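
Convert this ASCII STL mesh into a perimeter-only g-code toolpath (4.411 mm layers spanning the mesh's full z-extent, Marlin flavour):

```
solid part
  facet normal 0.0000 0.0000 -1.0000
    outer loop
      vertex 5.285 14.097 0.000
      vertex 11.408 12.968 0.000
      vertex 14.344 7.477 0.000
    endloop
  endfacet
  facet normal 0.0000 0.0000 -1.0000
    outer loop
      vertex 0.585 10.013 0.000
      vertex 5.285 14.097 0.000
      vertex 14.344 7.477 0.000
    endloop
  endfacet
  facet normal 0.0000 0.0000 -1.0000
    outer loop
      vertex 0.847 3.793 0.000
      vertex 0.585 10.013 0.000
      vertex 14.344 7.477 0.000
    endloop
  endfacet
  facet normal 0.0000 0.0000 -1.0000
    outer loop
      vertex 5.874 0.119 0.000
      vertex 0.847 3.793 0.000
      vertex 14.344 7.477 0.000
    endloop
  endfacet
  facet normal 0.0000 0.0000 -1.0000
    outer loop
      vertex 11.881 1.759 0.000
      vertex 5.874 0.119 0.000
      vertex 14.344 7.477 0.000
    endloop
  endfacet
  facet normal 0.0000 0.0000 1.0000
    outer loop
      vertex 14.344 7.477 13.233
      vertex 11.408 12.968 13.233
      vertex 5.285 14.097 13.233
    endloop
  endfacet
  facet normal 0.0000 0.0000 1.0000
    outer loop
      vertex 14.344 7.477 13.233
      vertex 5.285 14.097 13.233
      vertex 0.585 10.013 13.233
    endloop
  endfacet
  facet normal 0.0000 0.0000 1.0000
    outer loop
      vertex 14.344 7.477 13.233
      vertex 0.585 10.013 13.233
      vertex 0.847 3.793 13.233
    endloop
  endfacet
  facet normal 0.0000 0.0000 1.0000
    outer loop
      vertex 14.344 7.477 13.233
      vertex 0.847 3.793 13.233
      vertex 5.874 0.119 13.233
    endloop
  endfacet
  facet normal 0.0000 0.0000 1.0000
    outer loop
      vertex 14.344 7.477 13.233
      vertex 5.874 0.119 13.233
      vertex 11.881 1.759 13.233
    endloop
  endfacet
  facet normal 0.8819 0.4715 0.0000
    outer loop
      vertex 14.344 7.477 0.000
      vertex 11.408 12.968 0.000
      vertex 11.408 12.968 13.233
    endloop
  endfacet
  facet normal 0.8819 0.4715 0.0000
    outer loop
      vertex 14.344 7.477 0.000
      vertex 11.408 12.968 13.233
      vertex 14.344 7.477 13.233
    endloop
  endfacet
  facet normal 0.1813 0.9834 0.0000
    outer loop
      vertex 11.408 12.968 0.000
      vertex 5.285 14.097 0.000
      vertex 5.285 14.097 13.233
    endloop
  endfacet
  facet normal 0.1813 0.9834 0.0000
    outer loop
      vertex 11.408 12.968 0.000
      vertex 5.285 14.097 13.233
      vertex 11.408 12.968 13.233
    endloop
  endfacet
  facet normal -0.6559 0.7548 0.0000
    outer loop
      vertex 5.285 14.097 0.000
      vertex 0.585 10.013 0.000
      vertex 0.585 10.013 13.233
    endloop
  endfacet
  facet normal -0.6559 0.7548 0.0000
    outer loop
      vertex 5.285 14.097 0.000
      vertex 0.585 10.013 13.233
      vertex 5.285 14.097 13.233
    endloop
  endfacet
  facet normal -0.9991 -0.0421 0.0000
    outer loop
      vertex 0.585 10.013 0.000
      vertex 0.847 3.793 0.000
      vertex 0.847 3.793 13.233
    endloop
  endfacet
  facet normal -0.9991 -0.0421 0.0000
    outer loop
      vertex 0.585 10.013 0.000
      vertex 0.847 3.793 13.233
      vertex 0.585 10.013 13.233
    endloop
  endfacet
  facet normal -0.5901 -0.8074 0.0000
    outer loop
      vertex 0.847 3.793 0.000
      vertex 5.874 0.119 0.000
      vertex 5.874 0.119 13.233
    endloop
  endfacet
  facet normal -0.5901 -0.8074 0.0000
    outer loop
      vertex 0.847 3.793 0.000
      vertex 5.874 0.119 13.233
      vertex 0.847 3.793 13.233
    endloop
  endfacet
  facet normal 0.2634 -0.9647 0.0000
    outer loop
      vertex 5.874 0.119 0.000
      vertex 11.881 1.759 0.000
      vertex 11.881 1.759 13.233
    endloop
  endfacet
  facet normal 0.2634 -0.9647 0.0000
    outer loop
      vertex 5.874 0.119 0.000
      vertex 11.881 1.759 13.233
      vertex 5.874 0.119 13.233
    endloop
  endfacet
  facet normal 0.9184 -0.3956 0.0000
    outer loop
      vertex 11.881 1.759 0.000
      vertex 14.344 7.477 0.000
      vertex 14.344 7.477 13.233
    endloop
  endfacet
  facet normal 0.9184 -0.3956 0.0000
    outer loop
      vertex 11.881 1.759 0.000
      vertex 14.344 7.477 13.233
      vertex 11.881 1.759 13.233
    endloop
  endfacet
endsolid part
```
; perimeter-only toolpath
G21 ; units = mm
G90 ; absolute positioning
G28 ; home
; layer 1
G0 Z4.411
G0 X14.344 Y7.477
G1 X11.408 Y12.968
G1 X5.285 Y14.097
G1 X0.585 Y10.013
G1 X0.847 Y3.793
G1 X5.874 Y0.119
G1 X11.881 Y1.759
G1 X14.344 Y7.477
; layer 2
G0 Z8.822
G0 X14.344 Y7.477
G1 X11.408 Y12.968
G1 X5.285 Y14.097
G1 X0.585 Y10.013
G1 X0.847 Y3.793
G1 X5.874 Y0.119
G1 X11.881 Y1.759
G1 X14.344 Y7.477
; layer 3
G0 Z13.233
G0 X14.344 Y7.477
G1 X11.408 Y12.968
G1 X5.285 Y14.097
G1 X0.585 Y10.013
G1 X0.847 Y3.793
G1 X5.874 Y0.119
G1 X11.881 Y1.759
G1 X14.344 Y7.477
M2 ; end

The solid is a regular 7-sided prism (a cylinder approximated with 7 flat sides), circumscribed radius ≈ 7.17 mm, height ≈ 13.2 mm. Slicing at Δz = 4.411 mm — 3 equal slices spanning the solid's height, so layer i sits at z = i·h/3 — gives 3 non-empty perimeters. Each is a 7-segment closed polygon; G0 lifts to the layer z and rapids to the start vertex, then G1 traces the edges.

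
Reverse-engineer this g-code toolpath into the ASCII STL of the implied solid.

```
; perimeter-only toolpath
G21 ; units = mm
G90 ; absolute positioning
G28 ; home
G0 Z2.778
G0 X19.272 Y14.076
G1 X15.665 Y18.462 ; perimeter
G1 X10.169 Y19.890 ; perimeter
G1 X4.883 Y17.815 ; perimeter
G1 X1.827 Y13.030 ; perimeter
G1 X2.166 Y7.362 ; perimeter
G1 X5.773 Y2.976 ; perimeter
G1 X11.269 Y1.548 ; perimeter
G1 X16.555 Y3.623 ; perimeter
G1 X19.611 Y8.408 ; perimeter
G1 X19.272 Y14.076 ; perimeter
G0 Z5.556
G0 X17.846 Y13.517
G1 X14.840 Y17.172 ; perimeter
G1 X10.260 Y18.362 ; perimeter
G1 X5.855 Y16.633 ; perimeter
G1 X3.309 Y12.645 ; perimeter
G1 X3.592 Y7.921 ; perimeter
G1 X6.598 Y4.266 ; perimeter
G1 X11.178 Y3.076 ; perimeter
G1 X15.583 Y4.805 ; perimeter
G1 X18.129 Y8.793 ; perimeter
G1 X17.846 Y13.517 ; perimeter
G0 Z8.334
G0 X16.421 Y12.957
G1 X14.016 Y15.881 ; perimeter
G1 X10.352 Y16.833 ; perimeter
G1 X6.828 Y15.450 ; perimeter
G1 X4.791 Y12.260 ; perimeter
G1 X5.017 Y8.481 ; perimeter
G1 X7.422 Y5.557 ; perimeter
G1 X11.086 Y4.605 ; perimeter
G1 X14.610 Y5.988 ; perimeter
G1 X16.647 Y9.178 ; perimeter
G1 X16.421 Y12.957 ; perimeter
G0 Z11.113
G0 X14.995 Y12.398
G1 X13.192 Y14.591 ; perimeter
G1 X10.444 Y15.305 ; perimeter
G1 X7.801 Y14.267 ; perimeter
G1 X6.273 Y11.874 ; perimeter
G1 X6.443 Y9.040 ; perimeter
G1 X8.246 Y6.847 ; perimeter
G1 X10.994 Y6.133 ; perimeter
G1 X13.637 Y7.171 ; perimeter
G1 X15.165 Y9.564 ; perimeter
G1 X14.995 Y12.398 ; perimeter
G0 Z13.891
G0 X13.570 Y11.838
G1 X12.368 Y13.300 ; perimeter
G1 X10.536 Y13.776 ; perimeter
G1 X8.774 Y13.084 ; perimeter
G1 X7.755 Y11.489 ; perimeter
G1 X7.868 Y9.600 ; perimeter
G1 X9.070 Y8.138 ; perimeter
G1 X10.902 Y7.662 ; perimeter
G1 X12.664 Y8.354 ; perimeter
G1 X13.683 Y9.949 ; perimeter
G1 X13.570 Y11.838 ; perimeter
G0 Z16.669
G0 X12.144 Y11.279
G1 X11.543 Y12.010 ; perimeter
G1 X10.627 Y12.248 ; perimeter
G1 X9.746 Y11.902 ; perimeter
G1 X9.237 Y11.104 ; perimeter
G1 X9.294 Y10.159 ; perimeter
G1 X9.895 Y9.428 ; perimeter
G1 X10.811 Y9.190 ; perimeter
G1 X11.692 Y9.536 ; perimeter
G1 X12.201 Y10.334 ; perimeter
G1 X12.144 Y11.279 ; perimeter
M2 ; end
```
solid part
  facet normal 0.0000 0.0000 -1.0000
    outer loop
      vertex 10.077 21.419 0.000
      vertex 16.489 19.753 0.000
      vertex 20.697 14.636 0.000
    endloop
  endfacet
  facet normal 0.0000 0.0000 -1.0000
    outer loop
      vertex 3.910 18.998 0.000
      vertex 10.077 21.419 0.000
      vertex 20.697 14.636 0.000
    endloop
  endfacet
  facet normal 0.0000 0.0000 -1.0000
    outer loop
      vertex 0.345 13.415 0.000
      vertex 3.910 18.998 0.000
      vertex 20.697 14.636 0.000
    endloop
  endfacet
  facet normal 0.0000 0.0000 -1.0000
    outer loop
      vertex 0.741 6.802 0.000
      vertex 0.345 13.415 0.000
      vertex 20.697 14.636 0.000
    endloop
  endfacet
  facet normal 0.0000 0.0000 -1.0000
    outer loop
      vertex 4.949 1.685 0.000
      vertex 0.741 6.802 0.000
      vertex 20.697 14.636 0.000
    endloop
  endfacet
  facet normal 0.0000 0.0000 -1.0000
    outer loop
      vertex 11.361 0.019 0.000
      vertex 4.949 1.685 0.000
      vertex 20.697 14.636 0.000
    endloop
  endfacet
  facet normal 0.0000 0.0000 -1.0000
    outer loop
      vertex 17.528 2.440 0.000
      vertex 11.361 0.019 0.000
      vertex 20.697 14.636 0.000
    endloop
  endfacet
  facet normal 0.0000 0.0000 -1.0000
    outer loop
      vertex 21.093 8.023 0.000
      vertex 17.528 2.440 0.000
      vertex 20.697 14.636 0.000
    endloop
  endfacet
  facet normal 0.6841 0.5626 0.4643
    outer loop
      vertex 20.697 14.636 0.000
      vertex 16.489 19.753 0.000
      vertex 10.719 10.719 19.447
    endloop
  endfacet
  facet normal 0.2227 0.8572 0.4643
    outer loop
      vertex 16.489 19.753 0.000
      vertex 10.077 21.419 0.000
      vertex 10.719 10.719 19.447
    endloop
  endfacet
  facet normal -0.3236 0.8244 0.4643
    outer loop
      vertex 10.077 21.419 0.000
      vertex 3.910 18.998 0.000
      vertex 10.719 10.719 19.447
    endloop
  endfacet
  facet normal -0.7465 0.4767 0.4643
    outer loop
      vertex 3.910 18.998 0.000
      vertex 0.345 13.415 0.000
      vertex 10.719 10.719 19.447
    endloop
  endfacet
  facet normal -0.8841 -0.0529 0.4643
    outer loop
      vertex 0.345 13.415 0.000
      vertex 0.741 6.802 0.000
      vertex 10.719 10.719 19.447
    endloop
  endfacet
  facet normal -0.6841 -0.5626 0.4643
    outer loop
      vertex 0.741 6.802 0.000
      vertex 4.949 1.685 0.000
      vertex 10.719 10.719 19.447
    endloop
  endfacet
  facet normal -0.2227 -0.8572 0.4643
    outer loop
      vertex 4.949 1.685 0.000
      vertex 11.361 0.019 0.000
      vertex 10.719 10.719 19.447
    endloop
  endfacet
  facet normal 0.3236 -0.8244 0.4643
    outer loop
      vertex 11.361 0.019 0.000
      vertex 17.528 2.440 0.000
      vertex 10.719 10.719 19.447
    endloop
  endfacet
  facet normal 0.7465 -0.4767 0.4643
    outer loop
      vertex 17.528 2.440 0.000
      vertex 21.093 8.023 0.000
      vertex 10.719 10.719 19.447
    endloop
  endfacet
  facet normal 0.8841 0.0529 0.4643
    outer loop
      vertex 21.093 8.023 0.000
      vertex 20.697 14.636 0.000
      vertex 10.719 10.719 19.447
    endloop
  endfacet
endsolid part

The G0 Z moves step by Δz≈2.778 mm. The G1 loops shrink linearly with z, so the solid tapers from its base footprint up to z≈19.4. Closing with a flat bottom cap and the tapered top and triangulating gives 18 facets — a regular 10-sided pyramid, base circumscribed radius ≈ 10.7 mm, apex at z ≈ 19.4 mm.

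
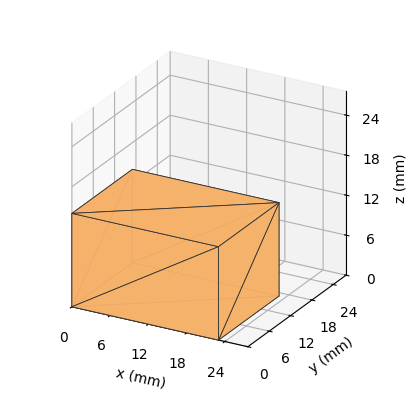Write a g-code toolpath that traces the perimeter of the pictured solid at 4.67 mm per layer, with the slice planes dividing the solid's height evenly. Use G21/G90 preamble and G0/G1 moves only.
Reading the render: the shape is a rectangular box, roughly 23 × 17 mm footprint and 14 mm tall (dimensions read to the nearest mm from the axis ticks). For the g-code, the solid's height is divided into equal slices at the stated Δz and each level perimeter traced with G1 moves after a G0 lift.

; perimeter-only toolpath
G21 ; units = mm
G90 ; absolute positioning
G28 ; home
; layer 1
G0 Z4.67
G0 X0.00 Y0.00
G1 X23.00 Y0.00
G1 X23.00 Y17.00
G1 X0.00 Y17.00
G1 X0.00 Y0.00
; layer 2
G0 Z9.33
G0 X0.00 Y0.00
G1 X23.00 Y0.00
G1 X23.00 Y17.00
G1 X0.00 Y17.00
G1 X0.00 Y0.00
; layer 3
G0 Z14.00
G0 X0.00 Y0.00
G1 X23.00 Y0.00
G1 X23.00 Y17.00
G1 X0.00 Y17.00
G1 X0.00 Y0.00
M2 ; end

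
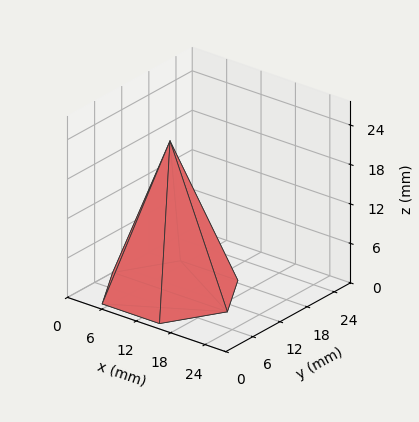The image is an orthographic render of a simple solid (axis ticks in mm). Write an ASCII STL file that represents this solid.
Reading the render: the shape is a regular 6-sided pyramid, base circumscribed radius ≈ 10 mm, apex at z ≈ 23 mm (dimensions read to the nearest mm from the axis ticks). For the STL, each face is triangulated and given an outward normal.

solid part
  facet normal 0.0000 0.0000 -1.0000
    outer loop
      vertex 5.000 18.660 0.000
      vertex 15.000 18.660 0.000
      vertex 20.000 10.000 0.000
    endloop
  endfacet
  facet normal 0.0000 0.0000 -1.0000
    outer loop
      vertex 0.000 10.000 0.000
      vertex 5.000 18.660 0.000
      vertex 20.000 10.000 0.000
    endloop
  endfacet
  facet normal 0.0000 0.0000 -1.0000
    outer loop
      vertex 5.000 1.340 0.000
      vertex 0.000 10.000 0.000
      vertex 20.000 10.000 0.000
    endloop
  endfacet
  facet normal 0.0000 0.0000 -1.0000
    outer loop
      vertex 15.000 1.340 0.000
      vertex 5.000 1.340 0.000
      vertex 20.000 10.000 0.000
    endloop
  endfacet
  facet normal 0.8105 0.4679 0.3524
    outer loop
      vertex 20.000 10.000 0.000
      vertex 15.000 18.660 0.000
      vertex 10.000 10.000 23.000
    endloop
  endfacet
  facet normal 0.0000 0.9359 0.3524
    outer loop
      vertex 15.000 18.660 0.000
      vertex 5.000 18.660 0.000
      vertex 10.000 10.000 23.000
    endloop
  endfacet
  facet normal -0.8105 0.4679 0.3524
    outer loop
      vertex 5.000 18.660 0.000
      vertex 0.000 10.000 0.000
      vertex 10.000 10.000 23.000
    endloop
  endfacet
  facet normal -0.8105 -0.4679 0.3524
    outer loop
      vertex 0.000 10.000 0.000
      vertex 5.000 1.340 0.000
      vertex 10.000 10.000 23.000
    endloop
  endfacet
  facet normal 0.0000 -0.9359 0.3524
    outer loop
      vertex 5.000 1.340 0.000
      vertex 15.000 1.340 0.000
      vertex 10.000 10.000 23.000
    endloop
  endfacet
  facet normal 0.8105 -0.4679 0.3524
    outer loop
      vertex 15.000 1.340 0.000
      vertex 20.000 10.000 0.000
      vertex 10.000 10.000 23.000
    endloop
  endfacet
endsolid part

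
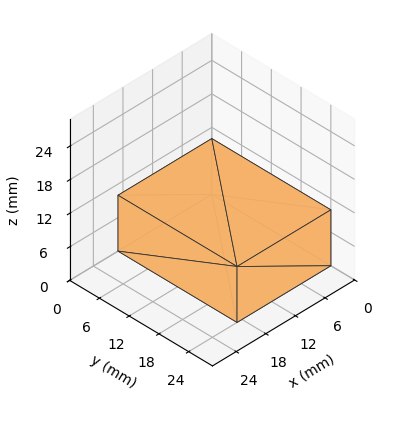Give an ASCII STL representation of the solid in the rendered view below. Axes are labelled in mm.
Reading the render: the shape is a rectangular box, roughly 19 × 24 mm footprint and 10 mm tall (dimensions read to the nearest mm from the axis ticks). For the STL, each face is triangulated and given an outward normal.

solid part
  facet normal 0.0000 0.0000 -1.0000
    outer loop
      vertex 19.0 24.0 0.0
      vertex 19.0 0.0 0.0
      vertex 0.0 0.0 0.0
    endloop
  endfacet
  facet normal 0.0000 0.0000 -1.0000
    outer loop
      vertex 0.0 24.0 0.0
      vertex 19.0 24.0 0.0
      vertex 0.0 0.0 0.0
    endloop
  endfacet
  facet normal 0.0000 0.0000 1.0000
    outer loop
      vertex 0.0 0.0 10.0
      vertex 19.0 0.0 10.0
      vertex 19.0 24.0 10.0
    endloop
  endfacet
  facet normal 0.0000 0.0000 1.0000
    outer loop
      vertex 0.0 0.0 10.0
      vertex 19.0 24.0 10.0
      vertex 0.0 24.0 10.0
    endloop
  endfacet
  facet normal 0.0000 -1.0000 0.0000
    outer loop
      vertex 0.0 0.0 0.0
      vertex 19.0 0.0 0.0
      vertex 19.0 0.0 10.0
    endloop
  endfacet
  facet normal 0.0000 -1.0000 0.0000
    outer loop
      vertex 0.0 0.0 0.0
      vertex 19.0 0.0 10.0
      vertex 0.0 0.0 10.0
    endloop
  endfacet
  facet normal 0.0000 1.0000 0.0000
    outer loop
      vertex 19.0 24.0 10.0
      vertex 19.0 24.0 0.0
      vertex 0.0 24.0 0.0
    endloop
  endfacet
  facet normal 0.0000 1.0000 0.0000
    outer loop
      vertex 0.0 24.0 10.0
      vertex 19.0 24.0 10.0
      vertex 0.0 24.0 0.0
    endloop
  endfacet
  facet normal -1.0000 0.0000 0.0000
    outer loop
      vertex 0.0 24.0 10.0
      vertex 0.0 24.0 0.0
      vertex 0.0 0.0 0.0
    endloop
  endfacet
  facet normal -1.0000 0.0000 0.0000
    outer loop
      vertex 0.0 0.0 10.0
      vertex 0.0 24.0 10.0
      vertex 0.0 0.0 0.0
    endloop
  endfacet
  facet normal 1.0000 0.0000 0.0000
    outer loop
      vertex 19.0 0.0 0.0
      vertex 19.0 24.0 0.0
      vertex 19.0 24.0 10.0
    endloop
  endfacet
  facet normal 1.0000 0.0000 0.0000
    outer loop
      vertex 19.0 0.0 0.0
      vertex 19.0 24.0 10.0
      vertex 19.0 0.0 10.0
    endloop
  endfacet
endsolid part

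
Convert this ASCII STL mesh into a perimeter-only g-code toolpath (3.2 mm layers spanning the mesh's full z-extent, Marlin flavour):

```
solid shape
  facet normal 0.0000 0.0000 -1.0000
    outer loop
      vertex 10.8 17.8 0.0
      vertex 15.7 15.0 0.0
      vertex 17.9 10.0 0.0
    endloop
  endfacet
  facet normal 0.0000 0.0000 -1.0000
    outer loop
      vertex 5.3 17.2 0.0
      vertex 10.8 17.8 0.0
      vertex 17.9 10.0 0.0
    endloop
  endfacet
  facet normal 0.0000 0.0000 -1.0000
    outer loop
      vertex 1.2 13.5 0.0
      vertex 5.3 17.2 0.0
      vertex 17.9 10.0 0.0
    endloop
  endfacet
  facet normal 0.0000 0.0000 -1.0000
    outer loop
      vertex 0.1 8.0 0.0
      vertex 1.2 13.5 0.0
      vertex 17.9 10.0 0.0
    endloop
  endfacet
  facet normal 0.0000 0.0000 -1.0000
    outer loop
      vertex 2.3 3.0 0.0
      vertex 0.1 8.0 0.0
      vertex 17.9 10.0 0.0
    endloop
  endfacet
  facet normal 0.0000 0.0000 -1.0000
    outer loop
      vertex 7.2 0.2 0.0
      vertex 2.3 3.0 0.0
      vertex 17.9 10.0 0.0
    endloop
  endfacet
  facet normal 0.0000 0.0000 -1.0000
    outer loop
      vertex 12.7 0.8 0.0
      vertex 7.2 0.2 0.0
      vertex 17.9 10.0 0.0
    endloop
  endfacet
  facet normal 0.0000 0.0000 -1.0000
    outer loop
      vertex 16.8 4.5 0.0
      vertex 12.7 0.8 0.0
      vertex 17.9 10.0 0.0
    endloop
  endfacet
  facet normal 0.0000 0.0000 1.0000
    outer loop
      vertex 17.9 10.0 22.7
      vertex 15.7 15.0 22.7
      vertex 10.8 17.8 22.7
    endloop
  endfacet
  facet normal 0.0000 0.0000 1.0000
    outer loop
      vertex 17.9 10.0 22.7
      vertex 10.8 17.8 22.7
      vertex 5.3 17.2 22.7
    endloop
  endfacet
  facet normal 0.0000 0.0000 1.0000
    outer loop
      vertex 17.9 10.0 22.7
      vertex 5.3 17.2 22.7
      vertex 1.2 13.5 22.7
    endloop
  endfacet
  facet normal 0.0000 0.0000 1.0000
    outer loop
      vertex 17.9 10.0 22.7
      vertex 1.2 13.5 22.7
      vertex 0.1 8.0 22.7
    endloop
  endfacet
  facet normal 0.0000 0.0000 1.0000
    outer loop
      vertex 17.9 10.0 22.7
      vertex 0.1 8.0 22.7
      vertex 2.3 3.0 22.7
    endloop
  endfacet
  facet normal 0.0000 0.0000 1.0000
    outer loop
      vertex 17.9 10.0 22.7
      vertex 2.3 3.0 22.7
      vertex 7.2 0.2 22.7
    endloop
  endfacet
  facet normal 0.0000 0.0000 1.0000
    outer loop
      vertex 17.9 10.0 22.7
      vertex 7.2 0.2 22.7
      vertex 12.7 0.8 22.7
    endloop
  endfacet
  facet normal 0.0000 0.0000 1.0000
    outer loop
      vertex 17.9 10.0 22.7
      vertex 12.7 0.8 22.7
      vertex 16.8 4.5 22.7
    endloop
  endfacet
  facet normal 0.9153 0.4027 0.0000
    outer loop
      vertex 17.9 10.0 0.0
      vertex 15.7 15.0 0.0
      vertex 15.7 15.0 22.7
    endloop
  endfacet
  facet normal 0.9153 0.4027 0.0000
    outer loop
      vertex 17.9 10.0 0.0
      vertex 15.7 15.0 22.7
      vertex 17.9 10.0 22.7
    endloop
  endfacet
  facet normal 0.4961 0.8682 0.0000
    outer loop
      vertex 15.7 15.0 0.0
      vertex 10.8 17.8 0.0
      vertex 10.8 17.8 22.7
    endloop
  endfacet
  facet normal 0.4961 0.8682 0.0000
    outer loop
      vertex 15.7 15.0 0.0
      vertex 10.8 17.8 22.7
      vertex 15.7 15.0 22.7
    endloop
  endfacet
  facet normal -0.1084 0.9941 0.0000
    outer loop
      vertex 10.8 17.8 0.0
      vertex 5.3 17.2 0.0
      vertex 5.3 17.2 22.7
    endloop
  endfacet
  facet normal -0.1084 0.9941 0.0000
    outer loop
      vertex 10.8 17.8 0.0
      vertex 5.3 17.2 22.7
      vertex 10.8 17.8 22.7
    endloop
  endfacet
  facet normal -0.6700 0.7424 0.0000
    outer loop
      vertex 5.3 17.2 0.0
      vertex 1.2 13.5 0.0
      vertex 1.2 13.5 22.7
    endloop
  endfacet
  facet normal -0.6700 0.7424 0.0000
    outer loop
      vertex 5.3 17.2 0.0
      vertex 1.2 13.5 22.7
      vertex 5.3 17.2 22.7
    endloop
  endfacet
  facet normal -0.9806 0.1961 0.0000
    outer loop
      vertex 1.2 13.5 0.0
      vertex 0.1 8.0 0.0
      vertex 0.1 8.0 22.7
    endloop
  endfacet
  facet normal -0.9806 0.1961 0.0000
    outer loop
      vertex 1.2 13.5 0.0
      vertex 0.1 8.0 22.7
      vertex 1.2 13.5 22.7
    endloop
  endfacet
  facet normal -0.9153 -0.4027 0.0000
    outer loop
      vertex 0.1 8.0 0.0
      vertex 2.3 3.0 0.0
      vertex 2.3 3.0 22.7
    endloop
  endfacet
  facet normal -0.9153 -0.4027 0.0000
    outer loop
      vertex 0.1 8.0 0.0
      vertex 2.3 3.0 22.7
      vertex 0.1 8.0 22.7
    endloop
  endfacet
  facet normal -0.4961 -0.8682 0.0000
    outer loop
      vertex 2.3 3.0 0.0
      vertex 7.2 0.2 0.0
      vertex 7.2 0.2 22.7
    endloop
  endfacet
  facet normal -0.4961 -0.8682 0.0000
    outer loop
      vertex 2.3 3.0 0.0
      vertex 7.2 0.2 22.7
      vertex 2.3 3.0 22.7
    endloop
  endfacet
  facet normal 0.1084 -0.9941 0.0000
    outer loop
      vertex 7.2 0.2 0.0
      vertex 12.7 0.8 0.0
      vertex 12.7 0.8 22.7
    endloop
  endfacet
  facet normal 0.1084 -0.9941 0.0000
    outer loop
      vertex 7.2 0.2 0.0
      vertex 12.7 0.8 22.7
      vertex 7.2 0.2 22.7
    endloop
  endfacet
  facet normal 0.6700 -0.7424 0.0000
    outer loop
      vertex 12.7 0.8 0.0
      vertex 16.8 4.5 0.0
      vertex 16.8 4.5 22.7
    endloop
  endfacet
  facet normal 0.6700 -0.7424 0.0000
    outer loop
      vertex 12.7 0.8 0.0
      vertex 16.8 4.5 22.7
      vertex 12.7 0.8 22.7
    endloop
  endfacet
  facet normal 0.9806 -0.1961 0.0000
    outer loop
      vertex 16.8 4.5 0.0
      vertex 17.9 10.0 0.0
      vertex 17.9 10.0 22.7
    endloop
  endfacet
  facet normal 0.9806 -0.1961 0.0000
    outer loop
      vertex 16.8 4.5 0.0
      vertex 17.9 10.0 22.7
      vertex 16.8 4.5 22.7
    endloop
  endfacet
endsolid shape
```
; perimeter-only toolpath
G21 ; units = mm
G90 ; absolute positioning
G28 ; home
; layer 1
G0 Z3.2
G0 X17.9 Y10.0
G1 X15.7 Y15.0
G1 X10.8 Y17.8
G1 X5.3 Y17.2
G1 X1.2 Y13.5
G1 X0.1 Y8.0
G1 X2.3 Y3.0
G1 X7.2 Y0.2
G1 X12.7 Y0.8
G1 X16.8 Y4.5
G1 X17.9 Y10.0
; layer 2
G0 Z6.5
G0 X17.9 Y10.0
G1 X15.7 Y15.0
G1 X10.8 Y17.8
G1 X5.3 Y17.2
G1 X1.2 Y13.5
G1 X0.1 Y8.0
G1 X2.3 Y3.0
G1 X7.2 Y0.2
G1 X12.7 Y0.8
G1 X16.8 Y4.5
G1 X17.9 Y10.0
; layer 3
G0 Z9.7
G0 X17.9 Y10.0
G1 X15.7 Y15.0
G1 X10.8 Y17.8
G1 X5.3 Y17.2
G1 X1.2 Y13.5
G1 X0.1 Y8.0
G1 X2.3 Y3.0
G1 X7.2 Y0.2
G1 X12.7 Y0.8
G1 X16.8 Y4.5
G1 X17.9 Y10.0
; layer 4
G0 Z13.0
G0 X17.9 Y10.0
G1 X15.7 Y15.0
G1 X10.8 Y17.8
G1 X5.3 Y17.2
G1 X1.2 Y13.5
G1 X0.1 Y8.0
G1 X2.3 Y3.0
G1 X7.2 Y0.2
G1 X12.7 Y0.8
G1 X16.8 Y4.5
G1 X17.9 Y10.0
; layer 5
G0 Z16.2
G0 X17.9 Y10.0
G1 X15.7 Y15.0
G1 X10.8 Y17.8
G1 X5.3 Y17.2
G1 X1.2 Y13.5
G1 X0.1 Y8.0
G1 X2.3 Y3.0
G1 X7.2 Y0.2
G1 X12.7 Y0.8
G1 X16.8 Y4.5
G1 X17.9 Y10.0
; layer 6
G0 Z19.5
G0 X17.9 Y10.0
G1 X15.7 Y15.0
G1 X10.8 Y17.8
G1 X5.3 Y17.2
G1 X1.2 Y13.5
G1 X0.1 Y8.0
G1 X2.3 Y3.0
G1 X7.2 Y0.2
G1 X12.7 Y0.8
G1 X16.8 Y4.5
G1 X17.9 Y10.0
; layer 7
G0 Z22.7
G0 X17.9 Y10.0
G1 X15.7 Y15.0
G1 X10.8 Y17.8
G1 X5.3 Y17.2
G1 X1.2 Y13.5
G1 X0.1 Y8.0
G1 X2.3 Y3.0
G1 X7.2 Y0.2
G1 X12.7 Y0.8
G1 X16.8 Y4.5
G1 X17.9 Y10.0
M2 ; end

The solid is a regular 10-sided prism (a cylinder approximated with 10 flat sides), circumscribed radius ≈ 9 mm, height ≈ 22.7 mm. Slicing at Δz = 3.2 mm — 7 equal slices spanning the solid's height, so layer i sits at z = i·h/7 — gives 7 non-empty perimeters. Each is a 10-segment closed polygon; G0 lifts to the layer z and rapids to the start vertex, then G1 traces the edges.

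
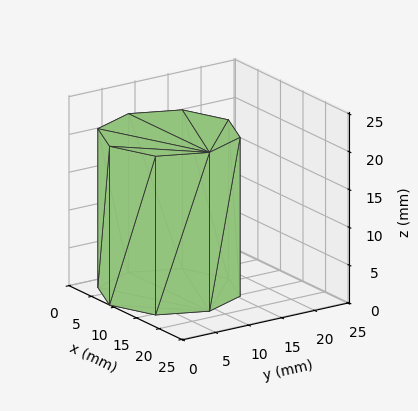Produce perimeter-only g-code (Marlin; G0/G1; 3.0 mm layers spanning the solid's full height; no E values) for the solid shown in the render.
Reading the render: the shape is a regular 8-sided prism (a cylinder approximated with 8 flat sides), circumscribed radius ≈ 9 mm, height ≈ 21 mm (dimensions read to the nearest mm from the axis ticks). For the g-code, the solid's height is divided into equal slices at the stated Δz and each level perimeter traced with G1 moves after a G0 lift.

; perimeter-only toolpath
G21 ; units = mm
G90 ; absolute positioning
G28 ; home
; layer 1
G0 Z3.0
G0 X18.0 Y9.0
G1 X15.4 Y15.4
G1 X9.0 Y18.0
G1 X2.6 Y15.4
G1 X0.0 Y9.0
G1 X2.6 Y2.6
G1 X9.0 Y0.0
G1 X15.4 Y2.6
G1 X18.0 Y9.0
; layer 2
G0 Z6.0
G0 X18.0 Y9.0
G1 X15.4 Y15.4
G1 X9.0 Y18.0
G1 X2.6 Y15.4
G1 X0.0 Y9.0
G1 X2.6 Y2.6
G1 X9.0 Y0.0
G1 X15.4 Y2.6
G1 X18.0 Y9.0
; layer 3
G0 Z9.0
G0 X18.0 Y9.0
G1 X15.4 Y15.4
G1 X9.0 Y18.0
G1 X2.6 Y15.4
G1 X0.0 Y9.0
G1 X2.6 Y2.6
G1 X9.0 Y0.0
G1 X15.4 Y2.6
G1 X18.0 Y9.0
; layer 4
G0 Z12.0
G0 X18.0 Y9.0
G1 X15.4 Y15.4
G1 X9.0 Y18.0
G1 X2.6 Y15.4
G1 X0.0 Y9.0
G1 X2.6 Y2.6
G1 X9.0 Y0.0
G1 X15.4 Y2.6
G1 X18.0 Y9.0
; layer 5
G0 Z15.0
G0 X18.0 Y9.0
G1 X15.4 Y15.4
G1 X9.0 Y18.0
G1 X2.6 Y15.4
G1 X0.0 Y9.0
G1 X2.6 Y2.6
G1 X9.0 Y0.0
G1 X15.4 Y2.6
G1 X18.0 Y9.0
; layer 6
G0 Z18.0
G0 X18.0 Y9.0
G1 X15.4 Y15.4
G1 X9.0 Y18.0
G1 X2.6 Y15.4
G1 X0.0 Y9.0
G1 X2.6 Y2.6
G1 X9.0 Y0.0
G1 X15.4 Y2.6
G1 X18.0 Y9.0
; layer 7
G0 Z21.0
G0 X18.0 Y9.0
G1 X15.4 Y15.4
G1 X9.0 Y18.0
G1 X2.6 Y15.4
G1 X0.0 Y9.0
G1 X2.6 Y2.6
G1 X9.0 Y0.0
G1 X15.4 Y2.6
G1 X18.0 Y9.0
M2 ; end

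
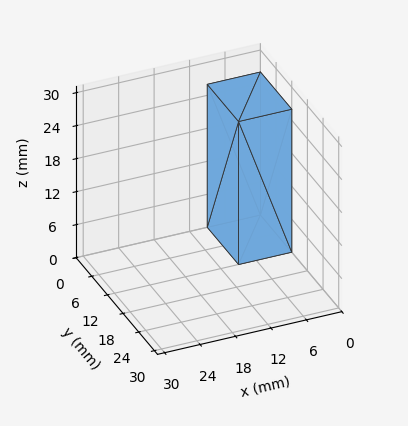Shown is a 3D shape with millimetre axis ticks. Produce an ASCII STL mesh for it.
Reading the render: the shape is a rectangular box, roughly 9 × 12 mm footprint and 26 mm tall (dimensions read to the nearest mm from the axis ticks). For the STL, each face is triangulated and given an outward normal.

solid part
  facet normal 0.0000 0.0000 -1.0000
    outer loop
      vertex 9.000 12.000 0.000
      vertex 9.000 0.000 0.000
      vertex 0.000 0.000 0.000
    endloop
  endfacet
  facet normal 0.0000 0.0000 -1.0000
    outer loop
      vertex 0.000 12.000 0.000
      vertex 9.000 12.000 0.000
      vertex 0.000 0.000 0.000
    endloop
  endfacet
  facet normal 0.0000 0.0000 1.0000
    outer loop
      vertex 0.000 0.000 26.000
      vertex 9.000 0.000 26.000
      vertex 9.000 12.000 26.000
    endloop
  endfacet
  facet normal 0.0000 0.0000 1.0000
    outer loop
      vertex 0.000 0.000 26.000
      vertex 9.000 12.000 26.000
      vertex 0.000 12.000 26.000
    endloop
  endfacet
  facet normal 0.0000 -1.0000 0.0000
    outer loop
      vertex 0.000 0.000 0.000
      vertex 9.000 0.000 0.000
      vertex 9.000 0.000 26.000
    endloop
  endfacet
  facet normal 0.0000 -1.0000 0.0000
    outer loop
      vertex 0.000 0.000 0.000
      vertex 9.000 0.000 26.000
      vertex 0.000 0.000 26.000
    endloop
  endfacet
  facet normal 0.0000 1.0000 0.0000
    outer loop
      vertex 9.000 12.000 26.000
      vertex 9.000 12.000 0.000
      vertex 0.000 12.000 0.000
    endloop
  endfacet
  facet normal 0.0000 1.0000 0.0000
    outer loop
      vertex 0.000 12.000 26.000
      vertex 9.000 12.000 26.000
      vertex 0.000 12.000 0.000
    endloop
  endfacet
  facet normal -1.0000 0.0000 0.0000
    outer loop
      vertex 0.000 12.000 26.000
      vertex 0.000 12.000 0.000
      vertex 0.000 0.000 0.000
    endloop
  endfacet
  facet normal -1.0000 0.0000 0.0000
    outer loop
      vertex 0.000 0.000 26.000
      vertex 0.000 12.000 26.000
      vertex 0.000 0.000 0.000
    endloop
  endfacet
  facet normal 1.0000 0.0000 0.0000
    outer loop
      vertex 9.000 0.000 0.000
      vertex 9.000 12.000 0.000
      vertex 9.000 12.000 26.000
    endloop
  endfacet
  facet normal 1.0000 0.0000 0.0000
    outer loop
      vertex 9.000 0.000 0.000
      vertex 9.000 12.000 26.000
      vertex 9.000 0.000 26.000
    endloop
  endfacet
endsolid part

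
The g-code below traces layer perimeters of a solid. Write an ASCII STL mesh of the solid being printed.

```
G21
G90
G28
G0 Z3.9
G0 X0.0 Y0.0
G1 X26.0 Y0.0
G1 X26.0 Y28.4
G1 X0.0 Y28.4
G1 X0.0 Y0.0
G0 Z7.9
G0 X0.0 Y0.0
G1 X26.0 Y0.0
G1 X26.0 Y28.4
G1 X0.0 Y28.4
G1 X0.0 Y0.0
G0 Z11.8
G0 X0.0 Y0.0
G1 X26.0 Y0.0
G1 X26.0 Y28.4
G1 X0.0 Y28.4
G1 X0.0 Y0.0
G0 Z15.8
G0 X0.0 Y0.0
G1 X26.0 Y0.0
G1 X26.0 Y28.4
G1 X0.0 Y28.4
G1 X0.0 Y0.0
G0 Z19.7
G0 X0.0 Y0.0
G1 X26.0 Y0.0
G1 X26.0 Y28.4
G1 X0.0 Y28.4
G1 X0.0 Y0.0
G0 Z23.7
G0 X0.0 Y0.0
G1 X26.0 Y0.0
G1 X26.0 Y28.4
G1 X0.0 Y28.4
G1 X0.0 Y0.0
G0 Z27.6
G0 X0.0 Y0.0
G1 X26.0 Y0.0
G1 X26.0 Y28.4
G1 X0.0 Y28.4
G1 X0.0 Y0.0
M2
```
solid part
  facet normal 0.0000 0.0000 -1.0000
    outer loop
      vertex 26.0 28.4 0.0
      vertex 26.0 0.0 0.0
      vertex 0.0 0.0 0.0
    endloop
  endfacet
  facet normal 0.0000 0.0000 -1.0000
    outer loop
      vertex 0.0 28.4 0.0
      vertex 26.0 28.4 0.0
      vertex 0.0 0.0 0.0
    endloop
  endfacet
  facet normal 0.0000 0.0000 1.0000
    outer loop
      vertex 0.0 0.0 27.6
      vertex 26.0 0.0 27.6
      vertex 26.0 28.4 27.6
    endloop
  endfacet
  facet normal 0.0000 0.0000 1.0000
    outer loop
      vertex 0.0 0.0 27.6
      vertex 26.0 28.4 27.6
      vertex 0.0 28.4 27.6
    endloop
  endfacet
  facet normal 0.0000 -1.0000 0.0000
    outer loop
      vertex 0.0 0.0 0.0
      vertex 26.0 0.0 0.0
      vertex 26.0 0.0 27.6
    endloop
  endfacet
  facet normal 0.0000 -1.0000 0.0000
    outer loop
      vertex 0.0 0.0 0.0
      vertex 26.0 0.0 27.6
      vertex 0.0 0.0 27.6
    endloop
  endfacet
  facet normal 0.0000 1.0000 0.0000
    outer loop
      vertex 26.0 28.4 27.6
      vertex 26.0 28.4 0.0
      vertex 0.0 28.4 0.0
    endloop
  endfacet
  facet normal 0.0000 1.0000 0.0000
    outer loop
      vertex 0.0 28.4 27.6
      vertex 26.0 28.4 27.6
      vertex 0.0 28.4 0.0
    endloop
  endfacet
  facet normal -1.0000 0.0000 0.0000
    outer loop
      vertex 0.0 28.4 27.6
      vertex 0.0 28.4 0.0
      vertex 0.0 0.0 0.0
    endloop
  endfacet
  facet normal -1.0000 0.0000 0.0000
    outer loop
      vertex 0.0 0.0 27.6
      vertex 0.0 28.4 27.6
      vertex 0.0 0.0 0.0
    endloop
  endfacet
  facet normal 1.0000 0.0000 0.0000
    outer loop
      vertex 26.0 0.0 0.0
      vertex 26.0 28.4 0.0
      vertex 26.0 28.4 27.6
    endloop
  endfacet
  facet normal 1.0000 0.0000 0.0000
    outer loop
      vertex 26.0 0.0 0.0
      vertex 26.0 28.4 27.6
      vertex 26.0 0.0 27.6
    endloop
  endfacet
endsolid part

The G0 Z moves step by Δz≈3.9 mm. Every layer's G1 loop is the same polygon, so the solid is a straight extrusion of it from z=0 to z≈27.6. Closing with flat bottom and top caps and triangulating gives 12 facets — a rectangular box, roughly 26 × 28.4 mm footprint and 27.6 mm tall.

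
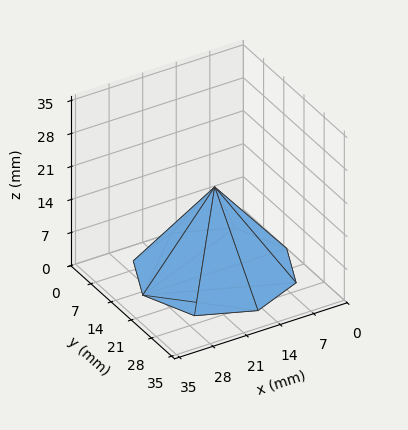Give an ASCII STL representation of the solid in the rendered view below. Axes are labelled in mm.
Reading the render: the shape is a regular 8-sided pyramid, base circumscribed radius ≈ 15 mm, apex at z ≈ 18 mm (dimensions read to the nearest mm from the axis ticks). For the STL, each face is triangulated and given an outward normal.

solid part
  facet normal 0.0000 0.0000 -1.0000
    outer loop
      vertex 15.0 30.0 0.0
      vertex 25.6 25.6 0.0
      vertex 30.0 15.0 0.0
    endloop
  endfacet
  facet normal 0.0000 0.0000 -1.0000
    outer loop
      vertex 4.4 25.6 0.0
      vertex 15.0 30.0 0.0
      vertex 30.0 15.0 0.0
    endloop
  endfacet
  facet normal 0.0000 0.0000 -1.0000
    outer loop
      vertex 0.0 15.0 0.0
      vertex 4.4 25.6 0.0
      vertex 30.0 15.0 0.0
    endloop
  endfacet
  facet normal 0.0000 0.0000 -1.0000
    outer loop
      vertex 4.4 4.4 0.0
      vertex 0.0 15.0 0.0
      vertex 30.0 15.0 0.0
    endloop
  endfacet
  facet normal 0.0000 0.0000 -1.0000
    outer loop
      vertex 15.0 0.0 0.0
      vertex 4.4 4.4 0.0
      vertex 30.0 15.0 0.0
    endloop
  endfacet
  facet normal 0.0000 0.0000 -1.0000
    outer loop
      vertex 25.6 4.4 0.0
      vertex 15.0 0.0 0.0
      vertex 30.0 15.0 0.0
    endloop
  endfacet
  facet normal 0.7319 0.3038 0.6099
    outer loop
      vertex 30.0 15.0 0.0
      vertex 25.6 25.6 0.0
      vertex 15.0 15.0 18.0
    endloop
  endfacet
  facet normal 0.3038 0.7319 0.6099
    outer loop
      vertex 25.6 25.6 0.0
      vertex 15.0 30.0 0.0
      vertex 15.0 15.0 18.0
    endloop
  endfacet
  facet normal -0.3038 0.7319 0.6099
    outer loop
      vertex 15.0 30.0 0.0
      vertex 4.4 25.6 0.0
      vertex 15.0 15.0 18.0
    endloop
  endfacet
  facet normal -0.7319 0.3038 0.6099
    outer loop
      vertex 4.4 25.6 0.0
      vertex 0.0 15.0 0.0
      vertex 15.0 15.0 18.0
    endloop
  endfacet
  facet normal -0.7319 -0.3038 0.6099
    outer loop
      vertex 0.0 15.0 0.0
      vertex 4.4 4.4 0.0
      vertex 15.0 15.0 18.0
    endloop
  endfacet
  facet normal -0.3038 -0.7319 0.6099
    outer loop
      vertex 4.4 4.4 0.0
      vertex 15.0 0.0 0.0
      vertex 15.0 15.0 18.0
    endloop
  endfacet
  facet normal 0.3038 -0.7319 0.6099
    outer loop
      vertex 15.0 0.0 0.0
      vertex 25.6 4.4 0.0
      vertex 15.0 15.0 18.0
    endloop
  endfacet
  facet normal 0.7319 -0.3038 0.6099
    outer loop
      vertex 25.6 4.4 0.0
      vertex 30.0 15.0 0.0
      vertex 15.0 15.0 18.0
    endloop
  endfacet
endsolid part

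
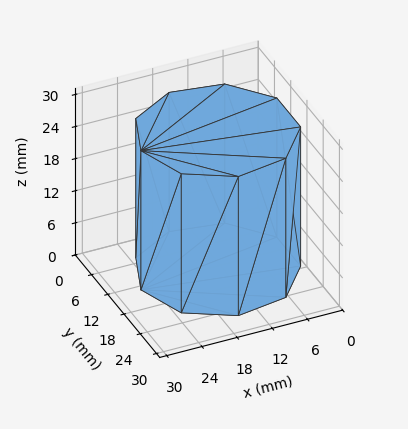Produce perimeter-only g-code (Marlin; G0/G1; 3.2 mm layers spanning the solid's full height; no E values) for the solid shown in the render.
Reading the render: the shape is a regular 9-sided prism (a cylinder approximated with 9 flat sides), circumscribed radius ≈ 13 mm, height ≈ 26 mm (dimensions read to the nearest mm from the axis ticks). For the g-code, the solid's height is divided into equal slices at the stated Δz and each level perimeter traced with G1 moves after a G0 lift.

; perimeter-only toolpath
G21 ; units = mm
G90 ; absolute positioning
G28 ; home
; layer 1
G0 Z3.2
G0 X26.0 Y13.0
G1 X23.0 Y21.4
G1 X15.3 Y25.8
G1 X6.5 Y24.3
G1 X0.8 Y17.4
G1 X0.8 Y8.6
G1 X6.5 Y1.7
G1 X15.3 Y0.2
G1 X23.0 Y4.6
G1 X26.0 Y13.0
; layer 2
G0 Z6.5
G0 X26.0 Y13.0
G1 X23.0 Y21.4
G1 X15.3 Y25.8
G1 X6.5 Y24.3
G1 X0.8 Y17.4
G1 X0.8 Y8.6
G1 X6.5 Y1.7
G1 X15.3 Y0.2
G1 X23.0 Y4.6
G1 X26.0 Y13.0
; layer 3
G0 Z9.8
G0 X26.0 Y13.0
G1 X23.0 Y21.4
G1 X15.3 Y25.8
G1 X6.5 Y24.3
G1 X0.8 Y17.4
G1 X0.8 Y8.6
G1 X6.5 Y1.7
G1 X15.3 Y0.2
G1 X23.0 Y4.6
G1 X26.0 Y13.0
; layer 4
G0 Z13.0
G0 X26.0 Y13.0
G1 X23.0 Y21.4
G1 X15.3 Y25.8
G1 X6.5 Y24.3
G1 X0.8 Y17.4
G1 X0.8 Y8.6
G1 X6.5 Y1.7
G1 X15.3 Y0.2
G1 X23.0 Y4.6
G1 X26.0 Y13.0
; layer 5
G0 Z16.2
G0 X26.0 Y13.0
G1 X23.0 Y21.4
G1 X15.3 Y25.8
G1 X6.5 Y24.3
G1 X0.8 Y17.4
G1 X0.8 Y8.6
G1 X6.5 Y1.7
G1 X15.3 Y0.2
G1 X23.0 Y4.6
G1 X26.0 Y13.0
; layer 6
G0 Z19.5
G0 X26.0 Y13.0
G1 X23.0 Y21.4
G1 X15.3 Y25.8
G1 X6.5 Y24.3
G1 X0.8 Y17.4
G1 X0.8 Y8.6
G1 X6.5 Y1.7
G1 X15.3 Y0.2
G1 X23.0 Y4.6
G1 X26.0 Y13.0
; layer 7
G0 Z22.8
G0 X26.0 Y13.0
G1 X23.0 Y21.4
G1 X15.3 Y25.8
G1 X6.5 Y24.3
G1 X0.8 Y17.4
G1 X0.8 Y8.6
G1 X6.5 Y1.7
G1 X15.3 Y0.2
G1 X23.0 Y4.6
G1 X26.0 Y13.0
; layer 8
G0 Z26.0
G0 X26.0 Y13.0
G1 X23.0 Y21.4
G1 X15.3 Y25.8
G1 X6.5 Y24.3
G1 X0.8 Y17.4
G1 X0.8 Y8.6
G1 X6.5 Y1.7
G1 X15.3 Y0.2
G1 X23.0 Y4.6
G1 X26.0 Y13.0
M2 ; end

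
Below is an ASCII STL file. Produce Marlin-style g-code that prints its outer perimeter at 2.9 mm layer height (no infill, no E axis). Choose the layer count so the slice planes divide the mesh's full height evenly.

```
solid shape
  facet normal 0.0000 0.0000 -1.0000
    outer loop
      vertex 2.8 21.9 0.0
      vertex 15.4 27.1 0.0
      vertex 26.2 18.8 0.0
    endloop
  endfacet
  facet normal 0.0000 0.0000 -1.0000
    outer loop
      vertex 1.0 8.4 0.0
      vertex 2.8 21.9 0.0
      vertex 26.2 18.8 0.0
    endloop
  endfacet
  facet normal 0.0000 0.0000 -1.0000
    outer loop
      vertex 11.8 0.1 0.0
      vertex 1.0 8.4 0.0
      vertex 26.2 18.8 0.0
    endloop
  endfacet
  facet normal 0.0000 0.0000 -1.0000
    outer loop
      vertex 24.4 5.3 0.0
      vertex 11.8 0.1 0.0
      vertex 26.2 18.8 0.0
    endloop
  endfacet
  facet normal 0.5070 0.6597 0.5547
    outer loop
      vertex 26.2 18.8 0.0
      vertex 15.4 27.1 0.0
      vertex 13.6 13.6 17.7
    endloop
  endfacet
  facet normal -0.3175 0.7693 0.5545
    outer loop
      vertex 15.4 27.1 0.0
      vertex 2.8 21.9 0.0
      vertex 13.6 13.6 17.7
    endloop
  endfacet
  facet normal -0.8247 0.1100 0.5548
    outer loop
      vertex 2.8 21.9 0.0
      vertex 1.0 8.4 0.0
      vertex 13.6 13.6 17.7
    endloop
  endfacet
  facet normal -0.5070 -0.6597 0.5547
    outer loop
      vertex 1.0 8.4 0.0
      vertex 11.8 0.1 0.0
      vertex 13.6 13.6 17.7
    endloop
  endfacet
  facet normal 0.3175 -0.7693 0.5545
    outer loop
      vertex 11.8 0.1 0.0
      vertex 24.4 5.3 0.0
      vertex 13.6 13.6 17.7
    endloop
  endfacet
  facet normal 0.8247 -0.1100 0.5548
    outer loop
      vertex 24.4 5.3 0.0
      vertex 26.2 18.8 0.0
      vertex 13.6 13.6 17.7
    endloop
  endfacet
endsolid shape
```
; perimeter-only toolpath
G21 ; units = mm
G90 ; absolute positioning
G28 ; home
; layer 1
G0 Z2.9
G0 X24.1 Y17.9
G1 X15.1 Y24.9
G1 X4.6 Y20.5
G1 X3.1 Y9.3
G1 X12.1 Y2.3
G1 X22.6 Y6.7
G1 X24.1 Y17.9
; layer 2
G0 Z5.9
G0 X22.0 Y17.1
G1 X14.8 Y22.6
G1 X6.4 Y19.1
G1 X5.2 Y10.1
G1 X12.4 Y4.6
G1 X20.8 Y8.1
G1 X22.0 Y17.1
; layer 3
G0 Z8.8
G0 X19.9 Y16.2
G1 X14.5 Y20.4
G1 X8.2 Y17.8
G1 X7.3 Y11.0
G1 X12.7 Y6.8
G1 X19.0 Y9.4
G1 X19.9 Y16.2
; layer 4
G0 Z11.8
G0 X17.8 Y15.3
G1 X14.2 Y18.1
G1 X10.0 Y16.4
G1 X9.4 Y11.9
G1 X13.0 Y9.1
G1 X17.2 Y10.8
G1 X17.8 Y15.3
; layer 5
G0 Z14.7
G0 X15.7 Y14.5
G1 X13.9 Y15.9
G1 X11.8 Y15.0
G1 X11.5 Y12.7
G1 X13.3 Y11.3
G1 X15.4 Y12.2
G1 X15.7 Y14.5
M2 ; end

The solid is a regular 6-sided pyramid, base circumscribed radius ≈ 13.6 mm, apex at z ≈ 17.7 mm. Slicing at Δz = 2.9 mm — 6 equal slices spanning the solid's height, so layer i sits at z = i·h/6 — gives 5 non-empty perimeters. Each is a 6-segment closed polygon; G0 lifts to the layer z and rapids to the start vertex, then G1 traces the edges. The cross-section shrinks linearly with z (the slice at the apex is degenerate and omitted).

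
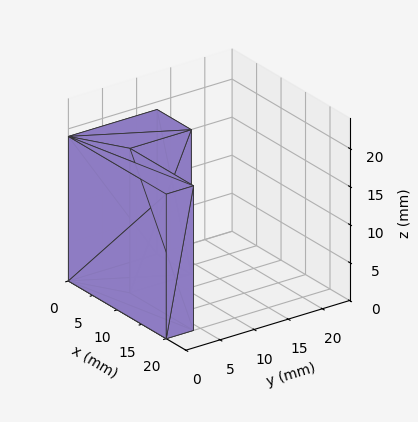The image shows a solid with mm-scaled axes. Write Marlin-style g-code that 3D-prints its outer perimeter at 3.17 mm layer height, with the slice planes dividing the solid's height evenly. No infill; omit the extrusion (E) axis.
Reading the render: the shape is an L-shaped prism: outer 20 × 13 mm, arm thicknesses ≈ 4 mm (horizontal) and 7 mm (vertical), extruded 19 mm in z (dimensions read to the nearest mm from the axis ticks). For the g-code, the solid's height is divided into equal slices at the stated Δz and each level perimeter traced with G1 moves after a G0 lift.

; perimeter-only toolpath
G21 ; units = mm
G90 ; absolute positioning
G28 ; home
; layer 1
G0 Z3.17
G0 X0.00 Y0.00
G1 X20.00 Y0.00
G1 X20.00 Y4.00
G1 X7.00 Y4.00
G1 X7.00 Y13.00
G1 X0.00 Y13.00
G1 X0.00 Y0.00
; layer 2
G0 Z6.33
G0 X0.00 Y0.00
G1 X20.00 Y0.00
G1 X20.00 Y4.00
G1 X7.00 Y4.00
G1 X7.00 Y13.00
G1 X0.00 Y13.00
G1 X0.00 Y0.00
; layer 3
G0 Z9.50
G0 X0.00 Y0.00
G1 X20.00 Y0.00
G1 X20.00 Y4.00
G1 X7.00 Y4.00
G1 X7.00 Y13.00
G1 X0.00 Y13.00
G1 X0.00 Y0.00
; layer 4
G0 Z12.67
G0 X0.00 Y0.00
G1 X20.00 Y0.00
G1 X20.00 Y4.00
G1 X7.00 Y4.00
G1 X7.00 Y13.00
G1 X0.00 Y13.00
G1 X0.00 Y0.00
; layer 5
G0 Z15.83
G0 X0.00 Y0.00
G1 X20.00 Y0.00
G1 X20.00 Y4.00
G1 X7.00 Y4.00
G1 X7.00 Y13.00
G1 X0.00 Y13.00
G1 X0.00 Y0.00
; layer 6
G0 Z19.00
G0 X0.00 Y0.00
G1 X20.00 Y0.00
G1 X20.00 Y4.00
G1 X7.00 Y4.00
G1 X7.00 Y13.00
G1 X0.00 Y13.00
G1 X0.00 Y0.00
M2 ; end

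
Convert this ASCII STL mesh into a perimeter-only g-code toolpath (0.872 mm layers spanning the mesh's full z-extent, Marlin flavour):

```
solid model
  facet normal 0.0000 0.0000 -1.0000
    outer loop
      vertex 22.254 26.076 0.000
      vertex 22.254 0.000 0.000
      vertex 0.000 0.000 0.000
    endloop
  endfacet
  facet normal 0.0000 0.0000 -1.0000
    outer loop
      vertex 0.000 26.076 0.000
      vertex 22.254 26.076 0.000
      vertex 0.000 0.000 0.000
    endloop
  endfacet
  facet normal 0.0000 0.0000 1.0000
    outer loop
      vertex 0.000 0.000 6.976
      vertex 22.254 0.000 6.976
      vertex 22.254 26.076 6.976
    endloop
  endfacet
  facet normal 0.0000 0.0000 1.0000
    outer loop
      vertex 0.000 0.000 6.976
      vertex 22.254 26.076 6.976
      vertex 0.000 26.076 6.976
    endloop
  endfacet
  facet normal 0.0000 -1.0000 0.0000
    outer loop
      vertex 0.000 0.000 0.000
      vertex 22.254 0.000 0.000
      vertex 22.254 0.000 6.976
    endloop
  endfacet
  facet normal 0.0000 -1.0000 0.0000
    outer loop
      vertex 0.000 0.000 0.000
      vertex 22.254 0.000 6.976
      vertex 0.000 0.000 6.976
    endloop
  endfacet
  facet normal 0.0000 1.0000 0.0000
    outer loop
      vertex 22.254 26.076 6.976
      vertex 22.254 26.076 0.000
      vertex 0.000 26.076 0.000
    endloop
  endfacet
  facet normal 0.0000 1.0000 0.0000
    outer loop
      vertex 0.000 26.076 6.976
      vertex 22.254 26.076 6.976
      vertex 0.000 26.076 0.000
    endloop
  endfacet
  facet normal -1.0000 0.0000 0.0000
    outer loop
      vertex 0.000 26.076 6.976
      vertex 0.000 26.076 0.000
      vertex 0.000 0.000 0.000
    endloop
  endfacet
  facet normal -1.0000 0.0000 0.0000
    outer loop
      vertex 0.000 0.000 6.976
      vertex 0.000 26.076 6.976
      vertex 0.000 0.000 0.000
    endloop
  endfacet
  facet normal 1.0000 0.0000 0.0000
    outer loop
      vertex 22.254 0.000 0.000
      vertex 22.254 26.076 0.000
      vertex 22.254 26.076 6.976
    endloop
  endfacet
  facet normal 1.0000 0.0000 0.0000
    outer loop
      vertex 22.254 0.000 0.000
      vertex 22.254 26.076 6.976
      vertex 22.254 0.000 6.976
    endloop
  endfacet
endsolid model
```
; perimeter-only toolpath
G21 ; units = mm
G90 ; absolute positioning
G28 ; home
; layer 1
G0 Z0.872
G0 X0.000 Y0.000
G1 X22.254 Y0.000
G1 X22.254 Y26.076
G1 X0.000 Y26.076
G1 X0.000 Y0.000
; layer 2
G0 Z1.744
G0 X0.000 Y0.000
G1 X22.254 Y0.000
G1 X22.254 Y26.076
G1 X0.000 Y26.076
G1 X0.000 Y0.000
; layer 3
G0 Z2.616
G0 X0.000 Y0.000
G1 X22.254 Y0.000
G1 X22.254 Y26.076
G1 X0.000 Y26.076
G1 X0.000 Y0.000
; layer 4
G0 Z3.488
G0 X0.000 Y0.000
G1 X22.254 Y0.000
G1 X22.254 Y26.076
G1 X0.000 Y26.076
G1 X0.000 Y0.000
; layer 5
G0 Z4.360
G0 X0.000 Y0.000
G1 X22.254 Y0.000
G1 X22.254 Y26.076
G1 X0.000 Y26.076
G1 X0.000 Y0.000
; layer 6
G0 Z5.232
G0 X0.000 Y0.000
G1 X22.254 Y0.000
G1 X22.254 Y26.076
G1 X0.000 Y26.076
G1 X0.000 Y0.000
; layer 7
G0 Z6.104
G0 X0.000 Y0.000
G1 X22.254 Y0.000
G1 X22.254 Y26.076
G1 X0.000 Y26.076
G1 X0.000 Y0.000
; layer 8
G0 Z6.976
G0 X0.000 Y0.000
G1 X22.254 Y0.000
G1 X22.254 Y26.076
G1 X0.000 Y26.076
G1 X0.000 Y0.000
M2 ; end

The solid is a rectangular box, roughly 22.3 × 26.1 mm footprint and 6.98 mm tall. Slicing at Δz = 0.872 mm — 8 equal slices spanning the solid's height, so layer i sits at z = i·h/8 — gives 8 non-empty perimeters. Each is a 4-segment closed polygon; G0 lifts to the layer z and rapids to the start vertex, then G1 traces the edges.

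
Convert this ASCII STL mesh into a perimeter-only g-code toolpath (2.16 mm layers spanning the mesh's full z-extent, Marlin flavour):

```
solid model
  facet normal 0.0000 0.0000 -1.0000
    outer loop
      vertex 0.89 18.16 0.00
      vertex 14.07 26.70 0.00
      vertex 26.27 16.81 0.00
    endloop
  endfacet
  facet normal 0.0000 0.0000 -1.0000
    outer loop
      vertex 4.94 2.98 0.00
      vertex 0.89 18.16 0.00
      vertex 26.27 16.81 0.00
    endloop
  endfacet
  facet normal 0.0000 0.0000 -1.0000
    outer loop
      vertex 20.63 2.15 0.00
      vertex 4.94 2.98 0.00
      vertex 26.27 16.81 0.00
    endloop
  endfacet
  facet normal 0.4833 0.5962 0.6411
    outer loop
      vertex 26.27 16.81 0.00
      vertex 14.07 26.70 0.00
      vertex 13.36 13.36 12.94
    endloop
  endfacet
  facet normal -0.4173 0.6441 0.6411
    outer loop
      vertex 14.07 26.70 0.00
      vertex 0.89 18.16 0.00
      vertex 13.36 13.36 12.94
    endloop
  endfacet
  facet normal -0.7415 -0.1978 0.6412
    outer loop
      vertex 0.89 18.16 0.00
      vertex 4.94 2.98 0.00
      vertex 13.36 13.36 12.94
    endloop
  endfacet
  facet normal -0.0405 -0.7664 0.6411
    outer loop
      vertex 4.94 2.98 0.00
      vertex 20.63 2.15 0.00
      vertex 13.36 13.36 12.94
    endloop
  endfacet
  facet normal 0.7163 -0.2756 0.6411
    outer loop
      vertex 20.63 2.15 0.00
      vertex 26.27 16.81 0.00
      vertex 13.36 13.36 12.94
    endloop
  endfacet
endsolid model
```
; perimeter-only toolpath
G21 ; units = mm
G90 ; absolute positioning
G28 ; home
; layer 1
G0 Z2.16
G0 X24.12 Y16.23
G1 X13.95 Y24.48
G1 X2.97 Y17.36
G1 X6.34 Y4.71
G1 X19.42 Y4.02
G1 X24.12 Y16.23
; layer 2
G0 Z4.31
G0 X21.97 Y15.66
G1 X13.83 Y22.25
G1 X5.05 Y16.56
G1 X7.75 Y6.44
G1 X18.21 Y5.89
G1 X21.97 Y15.66
; layer 3
G0 Z6.47
G0 X19.81 Y15.08
G1 X13.71 Y20.03
G1 X7.13 Y15.76
G1 X9.15 Y8.17
G1 X16.99 Y7.76
G1 X19.81 Y15.08
; layer 4
G0 Z8.63
G0 X17.66 Y14.51
G1 X13.60 Y17.81
G1 X9.20 Y14.96
G1 X10.55 Y9.90
G1 X15.78 Y9.62
G1 X17.66 Y14.51
; layer 5
G0 Z10.78
G0 X15.51 Y13.93
G1 X13.48 Y15.58
G1 X11.28 Y14.16
G1 X11.96 Y11.63
G1 X14.57 Y11.49
G1 X15.51 Y13.93
M2 ; end

The solid is a regular 5-sided pyramid, base circumscribed radius ≈ 13.4 mm, apex at z ≈ 12.9 mm. Slicing at Δz = 2.16 mm — 6 equal slices spanning the solid's height, so layer i sits at z = i·h/6 — gives 5 non-empty perimeters. Each is a 5-segment closed polygon; G0 lifts to the layer z and rapids to the start vertex, then G1 traces the edges. The cross-section shrinks linearly with z (the slice at the apex is degenerate and omitted).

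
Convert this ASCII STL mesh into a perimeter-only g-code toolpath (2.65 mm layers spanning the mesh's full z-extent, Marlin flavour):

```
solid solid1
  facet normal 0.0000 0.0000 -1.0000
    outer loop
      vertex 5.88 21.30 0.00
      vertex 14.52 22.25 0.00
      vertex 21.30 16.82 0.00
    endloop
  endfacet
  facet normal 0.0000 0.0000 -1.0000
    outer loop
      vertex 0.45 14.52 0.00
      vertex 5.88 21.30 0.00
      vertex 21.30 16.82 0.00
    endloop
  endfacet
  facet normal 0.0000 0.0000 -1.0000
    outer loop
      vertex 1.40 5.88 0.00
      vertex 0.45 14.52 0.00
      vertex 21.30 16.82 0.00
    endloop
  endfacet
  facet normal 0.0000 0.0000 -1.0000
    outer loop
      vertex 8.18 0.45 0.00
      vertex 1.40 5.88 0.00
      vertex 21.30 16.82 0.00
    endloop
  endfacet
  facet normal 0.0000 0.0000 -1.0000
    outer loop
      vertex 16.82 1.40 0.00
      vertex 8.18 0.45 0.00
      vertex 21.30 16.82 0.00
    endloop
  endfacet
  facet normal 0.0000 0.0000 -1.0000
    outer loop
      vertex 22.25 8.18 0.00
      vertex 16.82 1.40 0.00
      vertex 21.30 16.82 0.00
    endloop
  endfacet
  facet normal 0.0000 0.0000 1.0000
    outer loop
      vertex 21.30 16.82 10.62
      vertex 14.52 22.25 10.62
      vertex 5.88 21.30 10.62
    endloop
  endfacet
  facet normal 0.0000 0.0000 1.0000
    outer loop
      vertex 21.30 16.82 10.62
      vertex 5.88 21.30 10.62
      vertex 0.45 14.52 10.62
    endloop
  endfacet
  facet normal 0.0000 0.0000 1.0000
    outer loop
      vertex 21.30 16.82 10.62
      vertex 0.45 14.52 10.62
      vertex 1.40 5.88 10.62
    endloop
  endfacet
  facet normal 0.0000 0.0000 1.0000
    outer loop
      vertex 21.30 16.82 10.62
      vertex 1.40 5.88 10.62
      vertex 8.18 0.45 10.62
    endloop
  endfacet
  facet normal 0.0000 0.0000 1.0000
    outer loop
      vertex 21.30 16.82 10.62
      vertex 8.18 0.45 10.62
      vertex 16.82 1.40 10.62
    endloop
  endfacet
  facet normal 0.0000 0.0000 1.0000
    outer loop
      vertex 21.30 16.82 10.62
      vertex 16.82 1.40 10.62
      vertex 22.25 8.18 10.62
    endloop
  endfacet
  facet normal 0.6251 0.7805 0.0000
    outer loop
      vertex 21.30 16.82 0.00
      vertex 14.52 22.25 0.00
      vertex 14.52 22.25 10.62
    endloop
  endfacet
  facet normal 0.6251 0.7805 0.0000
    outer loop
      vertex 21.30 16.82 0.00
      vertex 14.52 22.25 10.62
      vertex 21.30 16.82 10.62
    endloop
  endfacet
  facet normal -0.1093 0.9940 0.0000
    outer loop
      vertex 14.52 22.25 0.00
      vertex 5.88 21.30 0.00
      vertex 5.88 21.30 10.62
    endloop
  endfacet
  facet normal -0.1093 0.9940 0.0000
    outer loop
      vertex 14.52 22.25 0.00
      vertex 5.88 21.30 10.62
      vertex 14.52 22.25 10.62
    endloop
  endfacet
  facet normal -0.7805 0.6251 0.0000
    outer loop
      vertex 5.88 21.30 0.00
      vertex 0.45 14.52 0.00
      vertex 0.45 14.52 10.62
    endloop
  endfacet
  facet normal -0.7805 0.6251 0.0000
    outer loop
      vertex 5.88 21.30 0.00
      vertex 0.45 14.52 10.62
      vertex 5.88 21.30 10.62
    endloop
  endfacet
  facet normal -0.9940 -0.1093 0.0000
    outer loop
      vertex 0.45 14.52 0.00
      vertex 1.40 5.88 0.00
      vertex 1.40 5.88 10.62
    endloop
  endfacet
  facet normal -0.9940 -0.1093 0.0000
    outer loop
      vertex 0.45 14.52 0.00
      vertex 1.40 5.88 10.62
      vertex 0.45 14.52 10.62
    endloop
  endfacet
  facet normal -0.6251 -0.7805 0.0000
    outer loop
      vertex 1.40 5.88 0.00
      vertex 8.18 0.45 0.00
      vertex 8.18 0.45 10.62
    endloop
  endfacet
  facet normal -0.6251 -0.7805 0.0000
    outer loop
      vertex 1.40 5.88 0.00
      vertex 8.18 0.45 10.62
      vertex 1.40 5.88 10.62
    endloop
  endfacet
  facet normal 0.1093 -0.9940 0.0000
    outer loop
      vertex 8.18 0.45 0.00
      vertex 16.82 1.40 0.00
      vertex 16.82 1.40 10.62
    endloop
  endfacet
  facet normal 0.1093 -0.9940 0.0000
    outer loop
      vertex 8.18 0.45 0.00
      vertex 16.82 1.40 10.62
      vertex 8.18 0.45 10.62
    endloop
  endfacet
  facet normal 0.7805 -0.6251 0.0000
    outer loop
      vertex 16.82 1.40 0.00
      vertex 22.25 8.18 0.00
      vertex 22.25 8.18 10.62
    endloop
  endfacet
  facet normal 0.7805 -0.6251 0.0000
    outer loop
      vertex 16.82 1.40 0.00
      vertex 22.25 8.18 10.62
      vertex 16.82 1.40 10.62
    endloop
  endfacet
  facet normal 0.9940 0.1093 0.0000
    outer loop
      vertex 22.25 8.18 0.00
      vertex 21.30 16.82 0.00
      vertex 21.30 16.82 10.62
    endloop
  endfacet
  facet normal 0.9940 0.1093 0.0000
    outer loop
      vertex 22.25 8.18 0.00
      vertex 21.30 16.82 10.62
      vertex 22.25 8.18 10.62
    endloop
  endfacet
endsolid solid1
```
; perimeter-only toolpath
G21 ; units = mm
G90 ; absolute positioning
G28 ; home
; layer 1
G0 Z2.65
G0 X21.30 Y16.82
G1 X14.52 Y22.25
G1 X5.88 Y21.30
G1 X0.45 Y14.52
G1 X1.40 Y5.88
G1 X8.18 Y0.45
G1 X16.82 Y1.40
G1 X22.25 Y8.18
G1 X21.30 Y16.82
; layer 2
G0 Z5.31
G0 X21.30 Y16.82
G1 X14.52 Y22.25
G1 X5.88 Y21.30
G1 X0.45 Y14.52
G1 X1.40 Y5.88
G1 X8.18 Y0.45
G1 X16.82 Y1.40
G1 X22.25 Y8.18
G1 X21.30 Y16.82
; layer 3
G0 Z7.96
G0 X21.30 Y16.82
G1 X14.52 Y22.25
G1 X5.88 Y21.30
G1 X0.45 Y14.52
G1 X1.40 Y5.88
G1 X8.18 Y0.45
G1 X16.82 Y1.40
G1 X22.25 Y8.18
G1 X21.30 Y16.82
; layer 4
G0 Z10.62
G0 X21.30 Y16.82
G1 X14.52 Y22.25
G1 X5.88 Y21.30
G1 X0.45 Y14.52
G1 X1.40 Y5.88
G1 X8.18 Y0.45
G1 X16.82 Y1.40
G1 X22.25 Y8.18
G1 X21.30 Y16.82
M2 ; end

The solid is a regular 8-sided prism (a cylinder approximated with 8 flat sides), circumscribed radius ≈ 11.3 mm, height ≈ 10.6 mm. Slicing at Δz = 2.65 mm — 4 equal slices spanning the solid's height, so layer i sits at z = i·h/4 — gives 4 non-empty perimeters. Each is a 8-segment closed polygon; G0 lifts to the layer z and rapids to the start vertex, then G1 traces the edges.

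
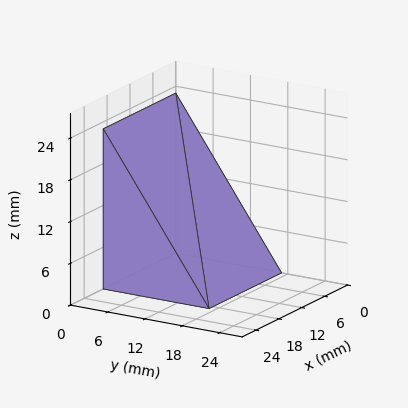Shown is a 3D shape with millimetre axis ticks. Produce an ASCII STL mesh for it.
Reading the render: the shape is a wedge (ramp): 19 × 17 mm base, rising to 23 mm along the y=0 edge and sloping linearly to z=0 at y=17 (dimensions read to the nearest mm from the axis ticks). For the STL, each face is triangulated and given an outward normal.

solid part
  facet normal 0.0000 0.0000 -1.0000
    outer loop
      vertex 19.00 17.00 0.00
      vertex 19.00 0.00 0.00
      vertex 0.00 0.00 0.00
    endloop
  endfacet
  facet normal 0.0000 0.0000 -1.0000
    outer loop
      vertex 0.00 17.00 0.00
      vertex 19.00 17.00 0.00
      vertex 0.00 0.00 0.00
    endloop
  endfacet
  facet normal 0.0000 -1.0000 0.0000
    outer loop
      vertex 0.00 0.00 0.00
      vertex 19.00 0.00 0.00
      vertex 19.00 0.00 23.00
    endloop
  endfacet
  facet normal 0.0000 -1.0000 0.0000
    outer loop
      vertex 0.00 0.00 0.00
      vertex 19.00 0.00 23.00
      vertex 0.00 0.00 23.00
    endloop
  endfacet
  facet normal 0.0000 0.8042 0.5944
    outer loop
      vertex 0.00 0.00 23.00
      vertex 19.00 0.00 23.00
      vertex 19.00 17.00 0.00
    endloop
  endfacet
  facet normal 0.0000 0.8042 0.5944
    outer loop
      vertex 0.00 0.00 23.00
      vertex 19.00 17.00 0.00
      vertex 0.00 17.00 0.00
    endloop
  endfacet
  facet normal -1.0000 0.0000 0.0000
    outer loop
      vertex 0.00 0.00 23.00
      vertex 0.00 17.00 0.00
      vertex 0.00 0.00 0.00
    endloop
  endfacet
  facet normal 1.0000 0.0000 0.0000
    outer loop
      vertex 19.00 0.00 0.00
      vertex 19.00 17.00 0.00
      vertex 19.00 0.00 23.00
    endloop
  endfacet
endsolid part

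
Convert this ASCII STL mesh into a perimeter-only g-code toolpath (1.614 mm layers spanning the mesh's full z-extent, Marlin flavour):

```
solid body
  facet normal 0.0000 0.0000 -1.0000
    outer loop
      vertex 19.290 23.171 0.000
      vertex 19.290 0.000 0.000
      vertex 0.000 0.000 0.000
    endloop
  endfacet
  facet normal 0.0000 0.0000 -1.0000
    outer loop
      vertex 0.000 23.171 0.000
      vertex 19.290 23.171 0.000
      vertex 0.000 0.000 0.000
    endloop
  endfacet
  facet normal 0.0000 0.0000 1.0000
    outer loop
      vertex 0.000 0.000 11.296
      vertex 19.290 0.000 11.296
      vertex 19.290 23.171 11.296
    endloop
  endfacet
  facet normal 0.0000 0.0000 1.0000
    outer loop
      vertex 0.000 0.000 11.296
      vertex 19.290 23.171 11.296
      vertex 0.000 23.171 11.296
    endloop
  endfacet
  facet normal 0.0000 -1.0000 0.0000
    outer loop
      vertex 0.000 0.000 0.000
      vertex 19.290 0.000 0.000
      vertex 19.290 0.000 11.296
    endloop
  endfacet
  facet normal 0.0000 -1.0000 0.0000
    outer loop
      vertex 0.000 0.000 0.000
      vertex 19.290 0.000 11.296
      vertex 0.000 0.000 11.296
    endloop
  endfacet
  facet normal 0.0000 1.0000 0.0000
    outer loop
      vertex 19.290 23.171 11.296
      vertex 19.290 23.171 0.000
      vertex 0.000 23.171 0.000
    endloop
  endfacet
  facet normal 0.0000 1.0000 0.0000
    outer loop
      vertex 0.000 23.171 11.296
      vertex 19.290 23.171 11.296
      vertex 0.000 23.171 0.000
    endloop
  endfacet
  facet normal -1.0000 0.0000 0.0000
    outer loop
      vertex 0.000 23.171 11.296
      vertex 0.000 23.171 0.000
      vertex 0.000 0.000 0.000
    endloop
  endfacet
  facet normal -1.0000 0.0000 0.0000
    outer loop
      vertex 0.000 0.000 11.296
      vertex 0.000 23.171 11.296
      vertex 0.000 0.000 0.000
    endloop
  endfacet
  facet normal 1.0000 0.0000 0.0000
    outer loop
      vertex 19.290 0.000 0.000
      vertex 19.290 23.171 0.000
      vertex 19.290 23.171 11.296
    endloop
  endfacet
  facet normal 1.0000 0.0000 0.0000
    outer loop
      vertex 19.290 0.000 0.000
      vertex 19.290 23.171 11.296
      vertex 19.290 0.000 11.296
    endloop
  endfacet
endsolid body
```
; perimeter-only toolpath
G21 ; units = mm
G90 ; absolute positioning
G28 ; home
; layer 1
G0 Z1.614
G0 X0.000 Y0.000
G1 X19.290 Y0.000
G1 X19.290 Y23.171
G1 X0.000 Y23.171
G1 X0.000 Y0.000
; layer 2
G0 Z3.227
G0 X0.000 Y0.000
G1 X19.290 Y0.000
G1 X19.290 Y23.171
G1 X0.000 Y23.171
G1 X0.000 Y0.000
; layer 3
G0 Z4.841
G0 X0.000 Y0.000
G1 X19.290 Y0.000
G1 X19.290 Y23.171
G1 X0.000 Y23.171
G1 X0.000 Y0.000
; layer 4
G0 Z6.455
G0 X0.000 Y0.000
G1 X19.290 Y0.000
G1 X19.290 Y23.171
G1 X0.000 Y23.171
G1 X0.000 Y0.000
; layer 5
G0 Z8.069
G0 X0.000 Y0.000
G1 X19.290 Y0.000
G1 X19.290 Y23.171
G1 X0.000 Y23.171
G1 X0.000 Y0.000
; layer 6
G0 Z9.682
G0 X0.000 Y0.000
G1 X19.290 Y0.000
G1 X19.290 Y23.171
G1 X0.000 Y23.171
G1 X0.000 Y0.000
; layer 7
G0 Z11.296
G0 X0.000 Y0.000
G1 X19.290 Y0.000
G1 X19.290 Y23.171
G1 X0.000 Y23.171
G1 X0.000 Y0.000
M2 ; end

The solid is a rectangular box, roughly 19.3 × 23.2 mm footprint and 11.3 mm tall. Slicing at Δz = 1.614 mm — 7 equal slices spanning the solid's height, so layer i sits at z = i·h/7 — gives 7 non-empty perimeters. Each is a 4-segment closed polygon; G0 lifts to the layer z and rapids to the start vertex, then G1 traces the edges.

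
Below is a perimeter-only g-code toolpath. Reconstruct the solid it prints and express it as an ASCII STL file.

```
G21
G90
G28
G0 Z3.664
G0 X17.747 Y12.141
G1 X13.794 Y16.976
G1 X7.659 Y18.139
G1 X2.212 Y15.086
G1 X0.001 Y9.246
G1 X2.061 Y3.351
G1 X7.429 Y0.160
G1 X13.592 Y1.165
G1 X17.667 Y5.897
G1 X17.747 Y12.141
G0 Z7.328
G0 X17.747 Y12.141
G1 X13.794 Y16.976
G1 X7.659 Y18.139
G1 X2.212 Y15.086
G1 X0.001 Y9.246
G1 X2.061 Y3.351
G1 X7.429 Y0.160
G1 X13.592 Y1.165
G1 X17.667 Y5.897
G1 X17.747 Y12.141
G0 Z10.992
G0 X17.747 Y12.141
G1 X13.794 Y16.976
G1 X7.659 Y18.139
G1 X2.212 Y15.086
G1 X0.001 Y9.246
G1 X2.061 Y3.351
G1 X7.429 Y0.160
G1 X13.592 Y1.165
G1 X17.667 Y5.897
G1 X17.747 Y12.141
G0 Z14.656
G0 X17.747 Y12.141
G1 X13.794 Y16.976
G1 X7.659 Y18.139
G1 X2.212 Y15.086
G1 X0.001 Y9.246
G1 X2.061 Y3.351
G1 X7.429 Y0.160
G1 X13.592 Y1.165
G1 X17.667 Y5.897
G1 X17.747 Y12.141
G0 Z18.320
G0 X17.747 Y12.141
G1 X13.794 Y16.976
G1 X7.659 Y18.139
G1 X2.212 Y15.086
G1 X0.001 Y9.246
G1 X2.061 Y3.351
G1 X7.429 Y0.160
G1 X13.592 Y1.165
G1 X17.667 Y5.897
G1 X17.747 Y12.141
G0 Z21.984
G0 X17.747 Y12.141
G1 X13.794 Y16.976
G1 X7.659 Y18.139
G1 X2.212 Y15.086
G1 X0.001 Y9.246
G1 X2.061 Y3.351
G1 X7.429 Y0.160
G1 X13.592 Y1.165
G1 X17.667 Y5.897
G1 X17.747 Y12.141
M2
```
solid part
  facet normal 0.0000 0.0000 -1.0000
    outer loop
      vertex 7.659 18.139 0.000
      vertex 13.794 16.976 0.000
      vertex 17.747 12.141 0.000
    endloop
  endfacet
  facet normal 0.0000 0.0000 -1.0000
    outer loop
      vertex 2.212 15.086 0.000
      vertex 7.659 18.139 0.000
      vertex 17.747 12.141 0.000
    endloop
  endfacet
  facet normal 0.0000 0.0000 -1.0000
    outer loop
      vertex 0.001 9.246 0.000
      vertex 2.212 15.086 0.000
      vertex 17.747 12.141 0.000
    endloop
  endfacet
  facet normal 0.0000 0.0000 -1.0000
    outer loop
      vertex 2.061 3.351 0.000
      vertex 0.001 9.246 0.000
      vertex 17.747 12.141 0.000
    endloop
  endfacet
  facet normal 0.0000 0.0000 -1.0000
    outer loop
      vertex 7.429 0.160 0.000
      vertex 2.061 3.351 0.000
      vertex 17.747 12.141 0.000
    endloop
  endfacet
  facet normal 0.0000 0.0000 -1.0000
    outer loop
      vertex 13.592 1.165 0.000
      vertex 7.429 0.160 0.000
      vertex 17.747 12.141 0.000
    endloop
  endfacet
  facet normal 0.0000 0.0000 -1.0000
    outer loop
      vertex 17.667 5.897 0.000
      vertex 13.592 1.165 0.000
      vertex 17.747 12.141 0.000
    endloop
  endfacet
  facet normal 0.0000 0.0000 1.0000
    outer loop
      vertex 17.747 12.141 21.984
      vertex 13.794 16.976 21.984
      vertex 7.659 18.139 21.984
    endloop
  endfacet
  facet normal 0.0000 0.0000 1.0000
    outer loop
      vertex 17.747 12.141 21.984
      vertex 7.659 18.139 21.984
      vertex 2.212 15.086 21.984
    endloop
  endfacet
  facet normal 0.0000 0.0000 1.0000
    outer loop
      vertex 17.747 12.141 21.984
      vertex 2.212 15.086 21.984
      vertex 0.001 9.246 21.984
    endloop
  endfacet
  facet normal 0.0000 0.0000 1.0000
    outer loop
      vertex 17.747 12.141 21.984
      vertex 0.001 9.246 21.984
      vertex 2.061 3.351 21.984
    endloop
  endfacet
  facet normal 0.0000 0.0000 1.0000
    outer loop
      vertex 17.747 12.141 21.984
      vertex 2.061 3.351 21.984
      vertex 7.429 0.160 21.984
    endloop
  endfacet
  facet normal 0.0000 0.0000 1.0000
    outer loop
      vertex 17.747 12.141 21.984
      vertex 7.429 0.160 21.984
      vertex 13.592 1.165 21.984
    endloop
  endfacet
  facet normal 0.0000 0.0000 1.0000
    outer loop
      vertex 17.747 12.141 21.984
      vertex 13.592 1.165 21.984
      vertex 17.667 5.897 21.984
    endloop
  endfacet
  facet normal 0.7742 0.6330 0.0000
    outer loop
      vertex 17.747 12.141 0.000
      vertex 13.794 16.976 0.000
      vertex 13.794 16.976 21.984
    endloop
  endfacet
  facet normal 0.7742 0.6330 0.0000
    outer loop
      vertex 17.747 12.141 0.000
      vertex 13.794 16.976 21.984
      vertex 17.747 12.141 21.984
    endloop
  endfacet
  facet normal 0.1863 0.9825 0.0000
    outer loop
      vertex 13.794 16.976 0.000
      vertex 7.659 18.139 0.000
      vertex 7.659 18.139 21.984
    endloop
  endfacet
  facet normal 0.1863 0.9825 0.0000
    outer loop
      vertex 13.794 16.976 0.000
      vertex 7.659 18.139 21.984
      vertex 13.794 16.976 21.984
    endloop
  endfacet
  facet normal -0.4889 0.8723 0.0000
    outer loop
      vertex 7.659 18.139 0.000
      vertex 2.212 15.086 0.000
      vertex 2.212 15.086 21.984
    endloop
  endfacet
  facet normal -0.4889 0.8723 0.0000
    outer loop
      vertex 7.659 18.139 0.000
      vertex 2.212 15.086 21.984
      vertex 7.659 18.139 21.984
    endloop
  endfacet
  facet normal -0.9352 0.3541 0.0000
    outer loop
      vertex 2.212 15.086 0.000
      vertex 0.001 9.246 0.000
      vertex 0.001 9.246 21.984
    endloop
  endfacet
  facet normal -0.9352 0.3541 0.0000
    outer loop
      vertex 2.212 15.086 0.000
      vertex 0.001 9.246 21.984
      vertex 2.212 15.086 21.984
    endloop
  endfacet
  facet normal -0.9440 -0.3299 0.0000
    outer loop
      vertex 0.001 9.246 0.000
      vertex 2.061 3.351 0.000
      vertex 2.061 3.351 21.984
    endloop
  endfacet
  facet normal -0.9440 -0.3299 0.0000
    outer loop
      vertex 0.001 9.246 0.000
      vertex 2.061 3.351 21.984
      vertex 0.001 9.246 21.984
    endloop
  endfacet
  facet normal -0.5110 -0.8596 0.0000
    outer loop
      vertex 2.061 3.351 0.000
      vertex 7.429 0.160 0.000
      vertex 7.429 0.160 21.984
    endloop
  endfacet
  facet normal -0.5110 -0.8596 0.0000
    outer loop
      vertex 2.061 3.351 0.000
      vertex 7.429 0.160 21.984
      vertex 2.061 3.351 21.984
    endloop
  endfacet
  facet normal 0.1609 -0.9870 0.0000
    outer loop
      vertex 7.429 0.160 0.000
      vertex 13.592 1.165 0.000
      vertex 13.592 1.165 21.984
    endloop
  endfacet
  facet normal 0.1609 -0.9870 0.0000
    outer loop
      vertex 7.429 0.160 0.000
      vertex 13.592 1.165 21.984
      vertex 7.429 0.160 21.984
    endloop
  endfacet
  facet normal 0.7578 -0.6525 0.0000
    outer loop
      vertex 13.592 1.165 0.000
      vertex 17.667 5.897 0.000
      vertex 17.667 5.897 21.984
    endloop
  endfacet
  facet normal 0.7578 -0.6525 0.0000
    outer loop
      vertex 13.592 1.165 0.000
      vertex 17.667 5.897 21.984
      vertex 13.592 1.165 21.984
    endloop
  endfacet
  facet normal 0.9999 -0.0128 0.0000
    outer loop
      vertex 17.667 5.897 0.000
      vertex 17.747 12.141 0.000
      vertex 17.747 12.141 21.984
    endloop
  endfacet
  facet normal 0.9999 -0.0128 0.0000
    outer loop
      vertex 17.667 5.897 0.000
      vertex 17.747 12.141 21.984
      vertex 17.667 5.897 21.984
    endloop
  endfacet
endsolid part

The G0 Z moves step by Δz≈3.664 mm. Every layer's G1 loop is the same polygon, so the solid is a straight extrusion of it from z=0 to z≈22. Closing with flat bottom and top caps and triangulating gives 32 facets — a regular 9-sided prism (a cylinder approximated with 9 flat sides), circumscribed radius ≈ 9.13 mm, height ≈ 22 mm.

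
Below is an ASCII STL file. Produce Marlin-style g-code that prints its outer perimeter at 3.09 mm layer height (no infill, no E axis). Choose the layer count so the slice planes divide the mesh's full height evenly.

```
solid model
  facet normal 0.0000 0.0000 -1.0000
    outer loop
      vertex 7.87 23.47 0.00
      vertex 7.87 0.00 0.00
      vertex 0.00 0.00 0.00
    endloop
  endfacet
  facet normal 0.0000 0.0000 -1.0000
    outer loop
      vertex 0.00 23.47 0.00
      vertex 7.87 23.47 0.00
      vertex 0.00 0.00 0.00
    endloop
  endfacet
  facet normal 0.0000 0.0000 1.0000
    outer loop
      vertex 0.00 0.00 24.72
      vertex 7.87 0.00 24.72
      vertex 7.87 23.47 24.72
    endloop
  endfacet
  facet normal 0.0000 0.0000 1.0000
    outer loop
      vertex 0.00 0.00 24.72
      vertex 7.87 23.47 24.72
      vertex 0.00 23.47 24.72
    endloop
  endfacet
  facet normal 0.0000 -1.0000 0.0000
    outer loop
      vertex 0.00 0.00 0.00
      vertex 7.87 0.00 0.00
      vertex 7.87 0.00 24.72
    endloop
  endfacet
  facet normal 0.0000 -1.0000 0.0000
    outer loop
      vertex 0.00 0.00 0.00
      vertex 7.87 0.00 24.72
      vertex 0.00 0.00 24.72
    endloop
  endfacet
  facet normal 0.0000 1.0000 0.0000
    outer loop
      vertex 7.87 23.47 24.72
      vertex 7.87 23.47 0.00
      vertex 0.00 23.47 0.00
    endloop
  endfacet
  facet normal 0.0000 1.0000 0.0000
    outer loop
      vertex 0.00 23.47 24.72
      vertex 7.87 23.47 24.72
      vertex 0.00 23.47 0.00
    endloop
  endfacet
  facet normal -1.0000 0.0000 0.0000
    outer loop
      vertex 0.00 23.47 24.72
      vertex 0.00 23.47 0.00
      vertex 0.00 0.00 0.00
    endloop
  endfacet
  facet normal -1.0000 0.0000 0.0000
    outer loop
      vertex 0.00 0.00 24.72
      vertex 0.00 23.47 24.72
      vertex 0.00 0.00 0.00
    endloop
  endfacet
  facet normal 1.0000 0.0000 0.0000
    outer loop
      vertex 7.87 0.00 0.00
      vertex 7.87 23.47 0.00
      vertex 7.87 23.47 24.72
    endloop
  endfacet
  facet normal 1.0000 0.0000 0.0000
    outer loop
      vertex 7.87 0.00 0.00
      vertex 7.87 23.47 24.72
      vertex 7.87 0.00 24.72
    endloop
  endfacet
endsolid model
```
; perimeter-only toolpath
G21 ; units = mm
G90 ; absolute positioning
G28 ; home
; layer 1
G0 Z3.09
G0 X0.00 Y0.00
G1 X7.87 Y0.00
G1 X7.87 Y23.47
G1 X0.00 Y23.47
G1 X0.00 Y0.00
; layer 2
G0 Z6.18
G0 X0.00 Y0.00
G1 X7.87 Y0.00
G1 X7.87 Y23.47
G1 X0.00 Y23.47
G1 X0.00 Y0.00
; layer 3
G0 Z9.27
G0 X0.00 Y0.00
G1 X7.87 Y0.00
G1 X7.87 Y23.47
G1 X0.00 Y23.47
G1 X0.00 Y0.00
; layer 4
G0 Z12.36
G0 X0.00 Y0.00
G1 X7.87 Y0.00
G1 X7.87 Y23.47
G1 X0.00 Y23.47
G1 X0.00 Y0.00
; layer 5
G0 Z15.45
G0 X0.00 Y0.00
G1 X7.87 Y0.00
G1 X7.87 Y23.47
G1 X0.00 Y23.47
G1 X0.00 Y0.00
; layer 6
G0 Z18.54
G0 X0.00 Y0.00
G1 X7.87 Y0.00
G1 X7.87 Y23.47
G1 X0.00 Y23.47
G1 X0.00 Y0.00
; layer 7
G0 Z21.63
G0 X0.00 Y0.00
G1 X7.87 Y0.00
G1 X7.87 Y23.47
G1 X0.00 Y23.47
G1 X0.00 Y0.00
; layer 8
G0 Z24.72
G0 X0.00 Y0.00
G1 X7.87 Y0.00
G1 X7.87 Y23.47
G1 X0.00 Y23.47
G1 X0.00 Y0.00
M2 ; end

The solid is a rectangular box, roughly 7.87 × 23.5 mm footprint and 24.7 mm tall. Slicing at Δz = 3.09 mm — 8 equal slices spanning the solid's height, so layer i sits at z = i·h/8 — gives 8 non-empty perimeters. Each is a 4-segment closed polygon; G0 lifts to the layer z and rapids to the start vertex, then G1 traces the edges.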